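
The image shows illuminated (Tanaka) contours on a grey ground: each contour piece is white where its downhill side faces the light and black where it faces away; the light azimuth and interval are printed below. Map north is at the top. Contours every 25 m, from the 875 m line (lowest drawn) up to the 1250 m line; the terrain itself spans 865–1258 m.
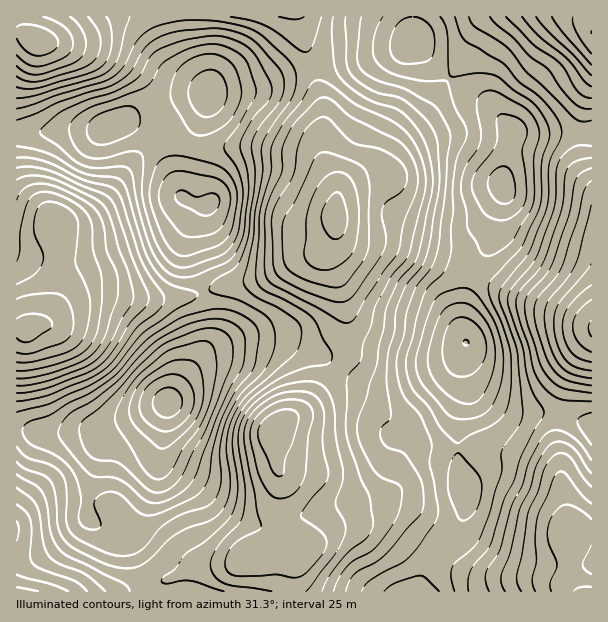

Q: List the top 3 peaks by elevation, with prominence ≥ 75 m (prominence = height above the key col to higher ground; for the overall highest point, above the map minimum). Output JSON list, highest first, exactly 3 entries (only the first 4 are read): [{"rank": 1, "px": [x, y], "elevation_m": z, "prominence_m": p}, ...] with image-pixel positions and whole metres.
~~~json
[{"rank": 1, "px": [36, 41], "elevation_m": 1242, "prominence_m": 193}, {"rank": 2, "px": [335, 219], "elevation_m": 1235, "prominence_m": 153}, {"rank": 3, "px": [275, 431], "elevation_m": 1221, "prominence_m": 117}]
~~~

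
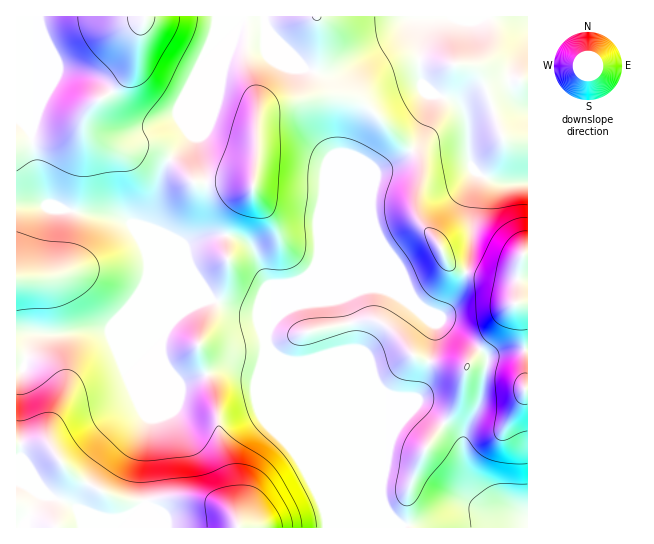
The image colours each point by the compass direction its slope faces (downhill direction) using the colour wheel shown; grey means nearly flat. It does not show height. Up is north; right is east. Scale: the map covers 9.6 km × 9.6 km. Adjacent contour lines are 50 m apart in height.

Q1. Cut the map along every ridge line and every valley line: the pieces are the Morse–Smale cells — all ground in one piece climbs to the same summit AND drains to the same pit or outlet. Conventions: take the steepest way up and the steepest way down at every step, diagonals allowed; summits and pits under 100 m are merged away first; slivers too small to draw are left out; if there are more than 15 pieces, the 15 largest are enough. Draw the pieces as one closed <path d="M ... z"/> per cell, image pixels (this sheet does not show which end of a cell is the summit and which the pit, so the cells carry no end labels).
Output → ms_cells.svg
<path d="M46 205l-30 1 1 322 511-1 0-8-5-2-45-5-11 0-33 11-31 4-15-14-7-15 0-15 4-14 0-42-32-76-2-24-9-28-47 6-16 10-8 9 0-33-3-8-15-34-11-10-15-4-12 0-16 4-14 7 6 25 10 14-59-57-24-11-64-8z"/><path d="M435 16l-14 0-7 3-9 11-15 14-44 25-11 4-16 0-13-4-38-39-5-14-246 0-1 189 30 0 8 4 12 0 56 10 24 12 48 48-9-26 2-9 28-9 12 0 15 4 11 10 15 34 3 8 0 33 8-9 12-7 46-46 38-89 27-14 19-20 7-13 4-16 0-13 3-3-14-12-1-4 0-31 5-22z"/><path d="M437 95l-5 2-1 20-10 22-19 20-27 14-35 85-45 47 48-6 8 28 2 24 32 76 0 42-4 14 0 15 7 15 13 12 4 2 29-4 33-11 60 7 1-336-29 0-20-8-7-8-3-8-1-33-7-19-8-7z"/><path d="M527 16l-90 0-10 6-7 25 1 35 12 11 24 10 8 12 3 11 0 25 4 16 13 10 22 7 21-2z"/><path d="M419 16l-154 0-1 2 4 12 38 39 13 4 16 0 11-4 44-25 15-14 9-11z"/>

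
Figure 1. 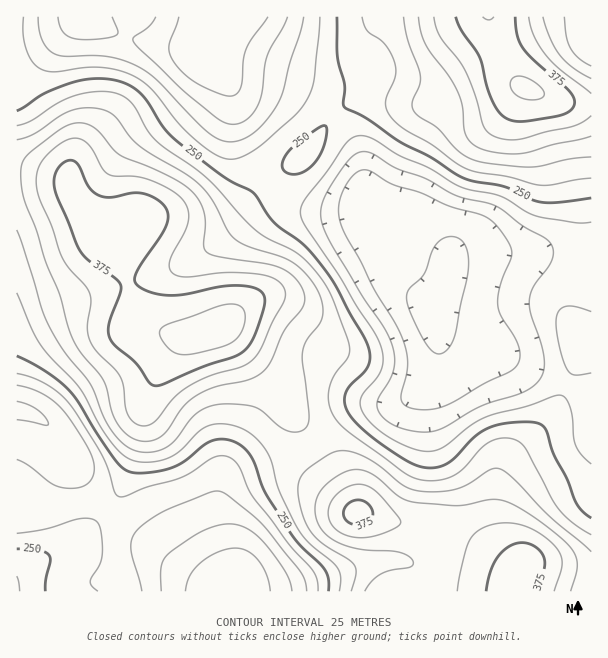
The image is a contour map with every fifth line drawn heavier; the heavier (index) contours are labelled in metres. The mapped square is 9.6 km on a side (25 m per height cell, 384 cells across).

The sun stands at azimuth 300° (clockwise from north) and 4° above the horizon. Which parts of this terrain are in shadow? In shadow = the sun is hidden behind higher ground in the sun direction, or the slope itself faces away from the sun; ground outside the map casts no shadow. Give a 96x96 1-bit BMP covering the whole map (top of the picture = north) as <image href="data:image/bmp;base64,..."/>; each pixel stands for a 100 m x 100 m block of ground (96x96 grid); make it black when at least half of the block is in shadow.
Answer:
<image width="96" height="96" href="data:image/bmp;base64,Qk2+BAAAAAAAAD4AAAAoAAAAYAAAAGAAAAABAAEAAAAAAIAEAAATCwAAEwsAAAIAAAAAAAAA////AAAAAAAAAAAAAAAAAAAAAf8AAAAAAAAAAAAAAf8AAAAAAAAAAAAAAf8AAAAAAAAAAAAAAP8AAAAAAAAAAAAAAH4AAAAAAAAAAAAAADwAAAAAAAAAAAAAAAAAAAAAAAAAAAAAAAAAAAAAAAAAPgAAAAAAAAAAAAAAPgAAAAAAAAAAAAAAPAAAAAAAAAAAAAAAGAAAAAAAAAAAAAAAAAAAAAAAAAAAAAAAAAAAAAAAAAAAAAAAAAAAAAAAAAAAAAAAAAAAAAAAAAAD8AAAAAAAAAAAAAB/+AAAAAAAAAAAAAP//AAAAAAAAAAAAAf//AAAAAAAAAAAAAf//AAAAAAAAAAAAAf//AAAAAAAAAAAAAf//AAAAAAAAAAAAAP//AAAAAAAAAAAAAP//AAAAAAAAAAAAAP//AAAAAAAAAAAAAP/+AAAAAAAAAAAAAH/+AAAAAAAAAAAAAH/+AAABgAAAAAAAAH/+AAAf4AAAAAAAAD//AAD/+AAAAAAAAD//gAP//gAAAAAAAD//wAf//wAAAAAAAB//8Af//wAAAAAAAB///////wAAAAAAAA///////wAAAAAAAAf///9//gAAAAAAAAP///8//gAAAAAAAAD///4f/gAAAAAAAAA///4P/gAAAAAAAAAP//4P/AAAAAAAAAAD//wP+AAAAAAAAAAD//wH+AAAAAAAAAAB//wf4AAAAAAAAAAA//x/wAAAAAAAAAAA//3/gAAAAAAAAAAAf///AAAAAAAAAAAAP//+AAAAAAAAAAAAD9/8AAAAAAAAAAAAAA/4AAAAAAAAAAAAAA/wAAAAAAAAAAAAAA/gAAAAAAAAAAAAAAfAAAAAAAAAAAAAAAeAAAAAAAAAAAAAAAYAAAAAAAAAADgAAAAAAAAAAAAAAH8AAAAAAAAAAAAAAH+AAAAAAAAAAAAAAD/gAAAAAAAAAAAAAD/gAAAAAAAAAAAAAB/wAAAAAAAAAAAAAA/wAAHAAAAAAAAAAAPwAA/4AAAAAAAAAAHgAB/8AAAAAAAAAABAAD/+AAAAAAAAAAAAAD/+AAAAAAAAAAAAAD/+AAAAAAAAAAAAAD/+AAAAAAAAAAAAAD/+AAAAAAAAAAAAAB/+AAAAAAAAAAAAAB/8AAAAAAAAAAAAAA/8AAAAAAAAAAAAAAf4AAAAeAAAAAAAAAf4AAAB/AAAAAAAAAPwAAAD/wAAAAAAAAHgAAAB/8AAAAAAAAAAAAAB/8AAAAAAAAAAAAAA/8AAAAAAAAAAAAAAP8AAAAAAAAAAAAAAB8AAAAAAAAAAAAAAA4AAAAAAAAAAAAAAAAAAAAAAAAAAAAAAAAAAAAAAAAAAAAAAAAAAAAAAAAAAAAAAAAAAAAAAAAAAAAAAAAAAAAAAAAAAAAAAAAAAAAAAAAAAAAAAAAAAAAAAAAAAAAAAAAAAAAAAAAAAAAAAAAAAAAAAAAAAAAAABAAAAAAAAAAAAAAAHAcAAAAAAAAAAAAA+B8AABgAAAAAAAAD8D8AABgAAAAAAAAP4D4AABgAAAAAAAAPwA="/>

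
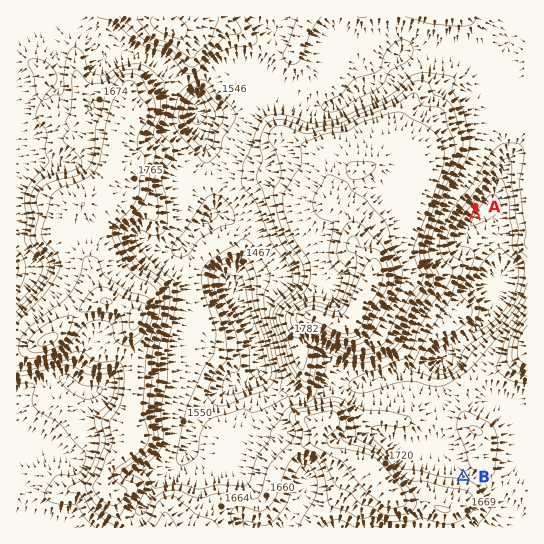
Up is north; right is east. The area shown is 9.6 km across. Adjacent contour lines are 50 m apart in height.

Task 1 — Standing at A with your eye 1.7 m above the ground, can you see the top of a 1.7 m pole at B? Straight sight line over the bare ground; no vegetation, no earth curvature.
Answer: no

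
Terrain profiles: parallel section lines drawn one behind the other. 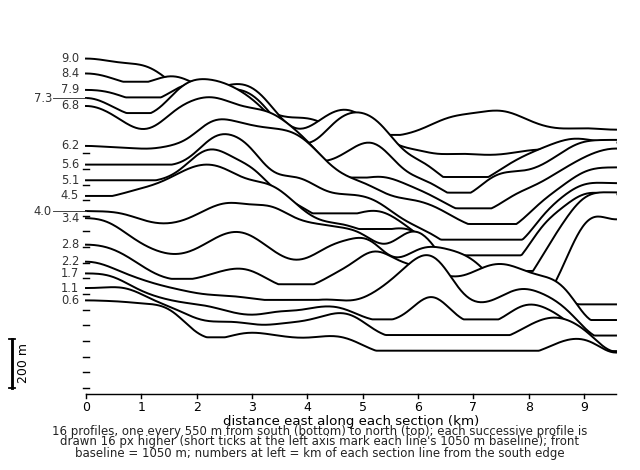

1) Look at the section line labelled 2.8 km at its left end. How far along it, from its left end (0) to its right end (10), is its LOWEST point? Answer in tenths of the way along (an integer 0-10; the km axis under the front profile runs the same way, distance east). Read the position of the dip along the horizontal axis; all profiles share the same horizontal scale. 10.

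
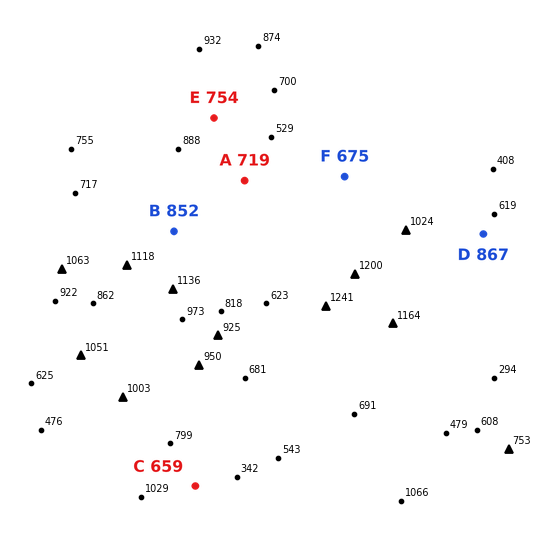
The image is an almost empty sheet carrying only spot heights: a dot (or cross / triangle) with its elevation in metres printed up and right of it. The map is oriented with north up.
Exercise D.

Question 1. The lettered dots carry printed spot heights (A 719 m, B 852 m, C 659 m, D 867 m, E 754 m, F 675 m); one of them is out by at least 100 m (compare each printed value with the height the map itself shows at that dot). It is D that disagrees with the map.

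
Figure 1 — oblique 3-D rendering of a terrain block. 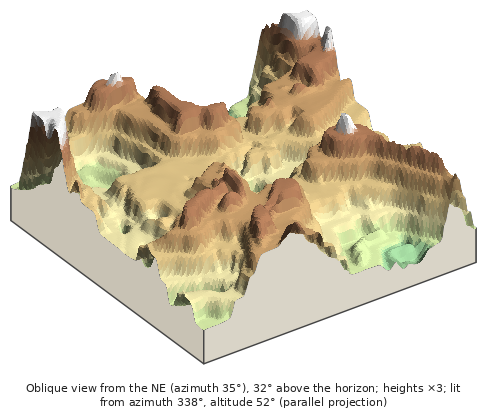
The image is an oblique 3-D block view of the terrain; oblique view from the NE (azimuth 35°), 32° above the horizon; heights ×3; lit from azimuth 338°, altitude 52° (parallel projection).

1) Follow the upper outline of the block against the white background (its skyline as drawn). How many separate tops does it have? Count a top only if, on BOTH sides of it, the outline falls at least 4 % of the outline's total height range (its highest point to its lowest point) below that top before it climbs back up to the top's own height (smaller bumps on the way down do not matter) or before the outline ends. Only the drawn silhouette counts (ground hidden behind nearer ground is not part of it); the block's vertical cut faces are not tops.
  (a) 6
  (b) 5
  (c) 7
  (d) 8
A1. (b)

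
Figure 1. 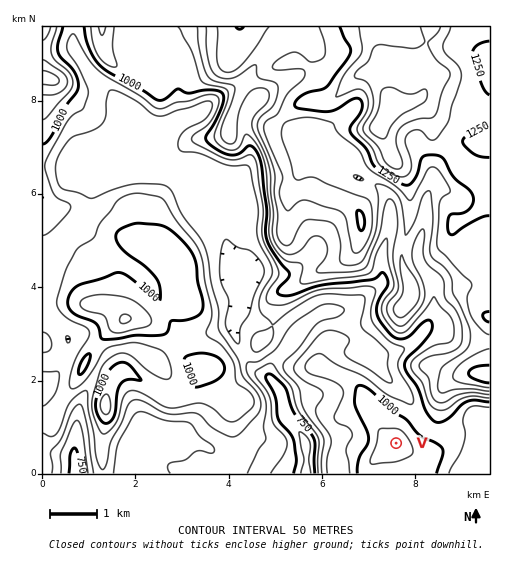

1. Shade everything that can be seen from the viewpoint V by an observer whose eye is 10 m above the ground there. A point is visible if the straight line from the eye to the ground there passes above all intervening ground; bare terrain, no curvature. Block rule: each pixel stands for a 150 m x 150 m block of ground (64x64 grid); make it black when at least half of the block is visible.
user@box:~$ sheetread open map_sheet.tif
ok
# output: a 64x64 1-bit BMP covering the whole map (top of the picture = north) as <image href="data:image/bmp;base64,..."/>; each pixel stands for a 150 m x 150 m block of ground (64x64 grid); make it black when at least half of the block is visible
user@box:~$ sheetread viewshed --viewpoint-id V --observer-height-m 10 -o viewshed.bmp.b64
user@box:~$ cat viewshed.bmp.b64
<image width="64" height="64" href="data:image/bmp;base64,Qk0+AgAAAAAAAD4AAAAoAAAAQAAAAEAAAAABAAEAAAAAAAACAAATCwAAEwsAAAIAAAAAAAAA////AAAAAAAA/D/4AAACAQD8//gAAAIDAP//nAAAAwMA//8eAABhwwD//B4AAHHhAH/APwAA4eEAfgA/AADB4AB8AD8AA8PhAHggPwBDw+EAeDg/ACPH4wBwf/+AA4f/AHDn7wAAD/8AcYf/BwAf/wA/A/4PgD//ABwD/w/Af5gAGAH/AYD/AAAAAf8AAOAAAQAA+4AB4AAAgADzgAfwAABwf+GAD/gAAD//wQAP+AAAH//AAA/8AAAP/8BAA/wHAAefwfAA/gwABw/g+HgOCAAGB+B//AAYAAQPwB/8ADgAAA/AB/4AeAAAH8AD/wD+AAB/gAD/AP8AAH+AMB8B+wAAf4B4DwHwAAAfAHgPAeAAAB8APAcA4AAAHgA8BwDgAAA8AB8DAMAAAHwAH4GAwAAAeAAfgYCAAAB4AD/ggIAAAHAAH4AAAAAAIAAAAAABAAAAAAAAkAAAAAAAAAH4AAAAAAAAAfhgAAAAAAAB4MAAAAAAAAOAwAACAAAAA4DAgAwAAAADgcDAHAAAAAfDwOH4AAAAAMPg//gAAAAAR+D/8AAAAAA/gP/xwAAAAA8A///gAAAAAAD//+AAAAAAAP//4AAAAAAA//wAAAAAAAAf+AAAAAAAAA/wAAAAAAAADOAAAAAAAAB44AAAAAAAAPjiAAAAAAAA8OIAAAAAAADw4AAAAAAAAA=="/>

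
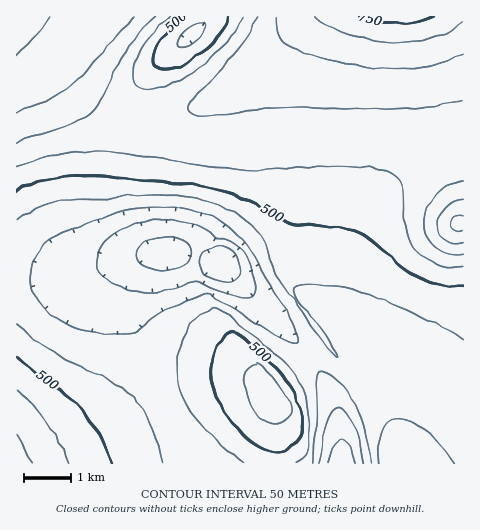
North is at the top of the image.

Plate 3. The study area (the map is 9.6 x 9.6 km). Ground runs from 260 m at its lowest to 770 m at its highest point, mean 500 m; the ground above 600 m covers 16.6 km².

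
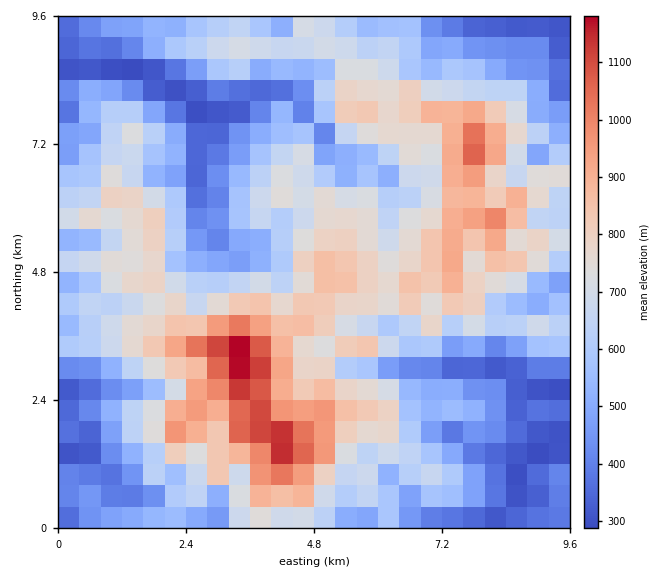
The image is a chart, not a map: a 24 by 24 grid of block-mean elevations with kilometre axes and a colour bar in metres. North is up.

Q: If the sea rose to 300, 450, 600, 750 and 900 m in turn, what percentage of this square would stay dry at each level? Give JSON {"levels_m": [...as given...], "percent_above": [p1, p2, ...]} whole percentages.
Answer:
{"levels_m": [300, 450, 600, 750, 900], "percent_above": [96, 77, 56, 29, 10]}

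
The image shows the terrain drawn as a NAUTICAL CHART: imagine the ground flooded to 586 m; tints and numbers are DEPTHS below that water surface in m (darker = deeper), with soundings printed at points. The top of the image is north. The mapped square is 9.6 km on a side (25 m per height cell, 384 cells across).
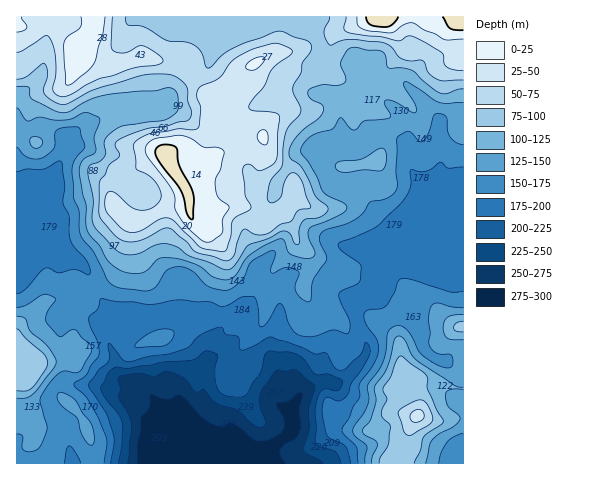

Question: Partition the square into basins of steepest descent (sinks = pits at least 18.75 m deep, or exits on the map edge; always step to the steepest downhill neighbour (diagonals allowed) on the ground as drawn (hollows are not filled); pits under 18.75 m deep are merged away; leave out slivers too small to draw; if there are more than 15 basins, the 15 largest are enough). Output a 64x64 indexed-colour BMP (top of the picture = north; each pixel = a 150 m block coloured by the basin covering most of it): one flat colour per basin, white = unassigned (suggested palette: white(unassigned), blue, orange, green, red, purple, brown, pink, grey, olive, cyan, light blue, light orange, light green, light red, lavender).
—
<image width="64" height="64" href="data:image/bmp;base64,Qk12CAAAAAAAAHYAAAAoAAAAQAAAAEAAAAABAAQAAAAAAAAIAAATCwAAEwsAABAAAAAAAAAA////ALR3HwAOf/8ALKAsACgn1gC9Z5QAS1aMAMJ34wB/f38AIr28AM++FwDox64AeLv/AIrfmACWmP8A1bDFABETMzMzMRERERERERERERERERERERERERERERIiIiIiETMzMzMxERERERERERERERERERERERERERERESIiIiIRMzMzMzERERERERERERERERERERERERERERERIiIiIhEzMzMzMREREREREREREREREREREREREREREREiIiIiERMzMzMRERERERERERERERERERERERERERERESIiIiIRERMzMxEREREREREREREREREREREREREREREREiIiIhERERMxERERERERERERERERERERERERERERERESIiIiERERETEREREREREREREREREREREREREREREREREiIiIRERERERERERERERERERERERERERERERERERERESIiIhERERERERERERERERERERERERERERERERERERERIiIiERERERERERERERERERERERERERERERERERERERIiIiIREREREREREREREREREREREREREREREREREREREiIhERERERERERERERERERERERERERERERERERERERERERERERERERERERERERERERERERERERERERERERERERERERERERERERERERERERERERERERERERERERERERERERERERERERERERERERERERERERERERERERERERERERERERERERERERERERERERERERERERERERERERERERERERERERERERERERERERERERERERERERERERERERERERERERERERERERERERERERERERERERERERERERERERERERERERERERERERERERERERERERERERERERERERERERERERERERERERERERERERERERERERERERERERERERERERERERERERERERERERERERERERERERERERERERERERERERERERERERERERERERERERERERERERERERERERERERERERERERERERERERERERERERERERERERERERERERERERERERERERERERERERERERERERERERERERERERERERERERERERERERERERERERERERERERERERERERERERERERERERERERERERERERERERERERERERERERERERERERERERERERERERERERERERERERERERERERERERERERERERERERERERERERERERERERERERERERERERERERERERERERERERERERERERERERERERERERERERERERERERERERERERERERERERERERERERERERERERERERERERERERERERERERERERERERERERERERERERERERERERERERERERERERERERERERERERERERERERERERERERERERERERERERERERERERERERERERERERERERERERERERERERERERERERERERERERERERERERERERERERERERERERERERERERERERERERERERERERERERERERERERERERERERERERERERERERERERERERERERERERERERERERERERERERERERERERERERERERERERERERERERERERERERERERERERERERERERERERERERERERERERERERERERERERERERERERERERERERERERERERERERERERERERERERERERERERERERERERERERERERERERERERERERERERERERERERERERERERERERERERERERERERERERERERERERERERERERERERERERERERERERERERERERERERERERERERERERERERERERERERERERERERERERERERERERERERERERERERERERERERERERERERERERERERERERERERERERERERERERERERERERERERERERERERERERERERERERERERERERERERERERERERERERERERERERERERERERERERERERERERERERERERERERERERERERERERERERERERERERERERERERERERERERERERERERERERERERERERERERERERERERERERERERERERERERERERERERERERERERERERERERERERERERERERERERERERERERERERERERERERERERERERERERERERERERERERERERERERERERERERERERERERERERERERERERERERERERERERERERERERERERERERERERERERERERERERERERERERERERERERERERERERERERERERERERERERERERERERERERERERERERERERERERERERERERERERERERERERERERERERERERERERERERERERERERERERERERERERERERERERERERERERERERERERERERERERERERERERERERERERERERERERERERERERERERERERERERERERERERERERERERERERERERERERERERERERERERERERERERERERERERERERERERERERERERERERERERERERERERERERERERERERERERERERERERERERERERERERERERERERERERERERERERERERERERERERERERERERERERERERERERERERERERERERERERERERERERERERERERERERERERERERERERERERERERERERERERERERERERERERERERERERERERERERERERERERER"/>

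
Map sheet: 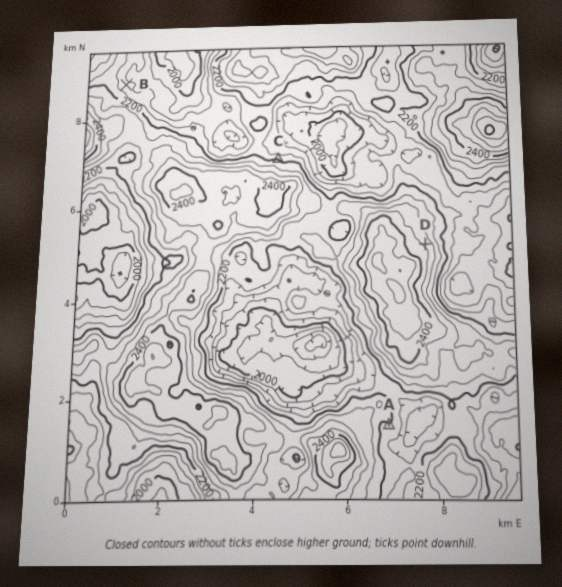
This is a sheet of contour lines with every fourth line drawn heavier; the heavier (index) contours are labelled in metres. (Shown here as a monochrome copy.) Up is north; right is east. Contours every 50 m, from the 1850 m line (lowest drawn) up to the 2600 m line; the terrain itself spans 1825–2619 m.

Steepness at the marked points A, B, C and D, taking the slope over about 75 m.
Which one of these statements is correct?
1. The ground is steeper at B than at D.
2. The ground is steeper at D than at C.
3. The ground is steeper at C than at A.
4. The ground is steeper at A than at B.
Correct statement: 3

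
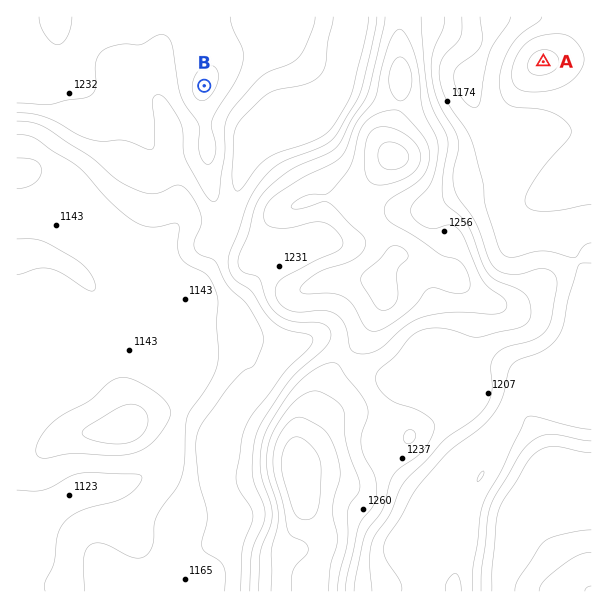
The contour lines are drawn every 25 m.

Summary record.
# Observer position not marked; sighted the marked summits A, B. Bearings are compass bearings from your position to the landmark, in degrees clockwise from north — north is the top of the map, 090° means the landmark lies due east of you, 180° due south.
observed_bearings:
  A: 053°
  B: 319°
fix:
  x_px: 326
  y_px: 226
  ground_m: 1245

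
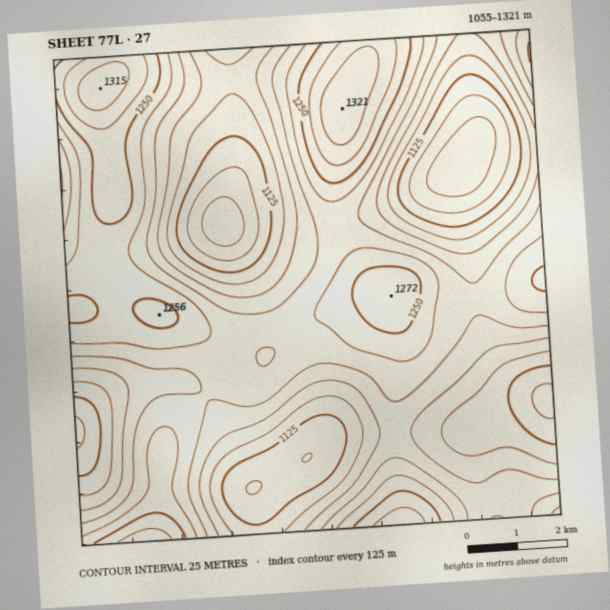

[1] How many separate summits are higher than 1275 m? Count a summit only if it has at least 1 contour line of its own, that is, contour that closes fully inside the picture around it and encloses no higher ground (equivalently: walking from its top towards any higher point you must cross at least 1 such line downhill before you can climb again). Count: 2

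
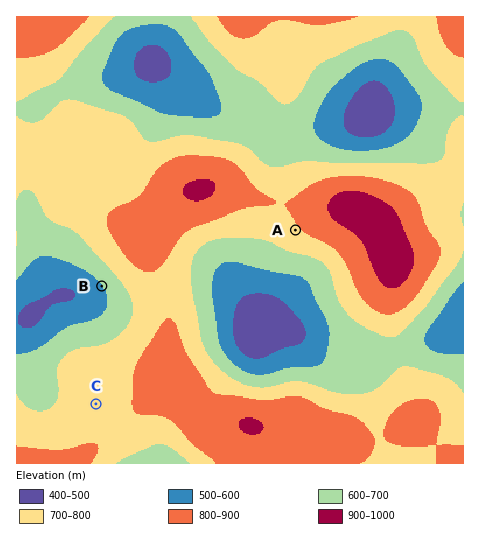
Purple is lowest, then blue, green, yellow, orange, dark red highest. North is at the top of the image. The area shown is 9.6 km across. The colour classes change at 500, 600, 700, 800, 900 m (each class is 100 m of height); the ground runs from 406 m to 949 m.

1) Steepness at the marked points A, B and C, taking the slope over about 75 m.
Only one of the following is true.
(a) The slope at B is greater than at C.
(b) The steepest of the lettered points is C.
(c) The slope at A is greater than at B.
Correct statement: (a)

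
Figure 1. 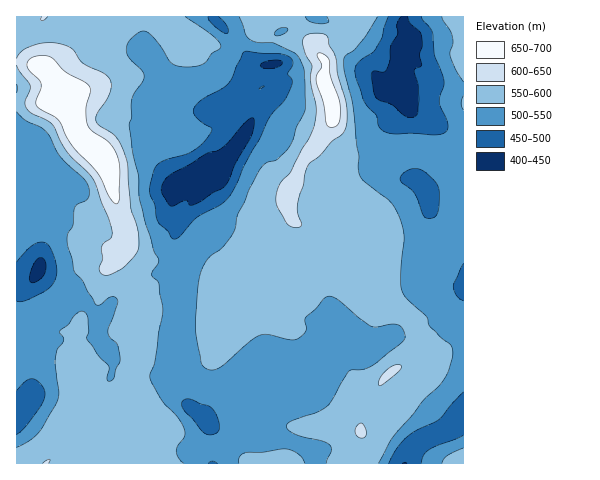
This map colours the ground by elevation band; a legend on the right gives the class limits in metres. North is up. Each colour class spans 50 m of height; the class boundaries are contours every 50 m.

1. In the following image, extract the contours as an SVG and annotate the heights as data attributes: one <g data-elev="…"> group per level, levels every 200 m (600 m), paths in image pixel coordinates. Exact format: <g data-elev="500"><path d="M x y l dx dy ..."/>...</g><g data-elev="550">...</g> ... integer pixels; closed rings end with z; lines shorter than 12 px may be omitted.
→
<g data-elev="600"><path d="M48 463l2-3-1-1-6 4"/><path d="M360 438l4 0 2-4-1-6-3-5-4 1-3 6 1 4z"/><path d="M379 385l4-1 13-10 5-5 0-4-6 0-8 5-7 8z"/><path d="M291 227l7 1 3-3-3-12 0-9 10-39 12-9 12-15 10-7 5-10-1-20-8-29-2-18-7-12-2-9-6-3-13 1-3 2-2 5 2 13 7 12-1 16 5 27-2 17-5 12-8 12-10 22-12 13-3 10 0 7 2 6 9 15z"/><path d="M17 65l3 6 10 14 0 5-5 12 2 7 5 4 20 11 15 28 22 22 6 8 14 37 3 13-1 6-7 5-2 3 1 13-4 11 2 3 3 2 8-1 11-6 10-10 5-7 1-8-2-15-6-20-3-42-3-12-9-17-17-12-3-5 1-7 13-19 1-7 0-6-7-8-21-10-12-15-11-4-14-1-12 2-12 6-5 8"/></g>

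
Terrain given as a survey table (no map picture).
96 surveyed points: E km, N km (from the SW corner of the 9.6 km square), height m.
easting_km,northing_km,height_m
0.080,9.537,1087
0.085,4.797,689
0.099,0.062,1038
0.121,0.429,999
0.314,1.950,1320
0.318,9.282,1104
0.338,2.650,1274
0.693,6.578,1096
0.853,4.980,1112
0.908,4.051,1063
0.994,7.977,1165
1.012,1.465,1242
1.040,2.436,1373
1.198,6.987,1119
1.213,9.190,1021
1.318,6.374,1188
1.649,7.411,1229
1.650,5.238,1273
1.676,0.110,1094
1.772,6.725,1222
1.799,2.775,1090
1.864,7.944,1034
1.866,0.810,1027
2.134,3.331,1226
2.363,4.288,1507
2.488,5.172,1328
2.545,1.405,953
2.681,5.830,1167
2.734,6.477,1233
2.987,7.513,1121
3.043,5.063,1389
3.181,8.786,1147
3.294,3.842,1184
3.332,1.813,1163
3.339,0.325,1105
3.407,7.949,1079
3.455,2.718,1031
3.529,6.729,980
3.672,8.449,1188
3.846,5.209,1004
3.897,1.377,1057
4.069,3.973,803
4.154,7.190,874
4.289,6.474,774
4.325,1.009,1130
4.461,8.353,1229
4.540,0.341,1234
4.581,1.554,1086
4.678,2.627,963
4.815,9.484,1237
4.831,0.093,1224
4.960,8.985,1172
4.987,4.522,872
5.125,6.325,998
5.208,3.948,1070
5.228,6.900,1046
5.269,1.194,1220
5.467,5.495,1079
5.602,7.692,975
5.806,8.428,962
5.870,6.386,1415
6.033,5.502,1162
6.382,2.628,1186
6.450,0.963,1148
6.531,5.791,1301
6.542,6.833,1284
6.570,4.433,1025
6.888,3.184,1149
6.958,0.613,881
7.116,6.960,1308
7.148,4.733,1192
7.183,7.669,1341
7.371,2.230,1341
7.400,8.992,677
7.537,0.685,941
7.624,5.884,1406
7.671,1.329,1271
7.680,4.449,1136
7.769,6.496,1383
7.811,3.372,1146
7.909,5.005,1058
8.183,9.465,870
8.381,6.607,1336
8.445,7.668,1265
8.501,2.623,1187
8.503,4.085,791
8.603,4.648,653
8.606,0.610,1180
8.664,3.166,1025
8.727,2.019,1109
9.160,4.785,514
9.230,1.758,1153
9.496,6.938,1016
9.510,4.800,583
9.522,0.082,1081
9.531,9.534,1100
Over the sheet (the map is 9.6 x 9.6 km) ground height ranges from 510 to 1550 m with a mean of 1100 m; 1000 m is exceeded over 70.5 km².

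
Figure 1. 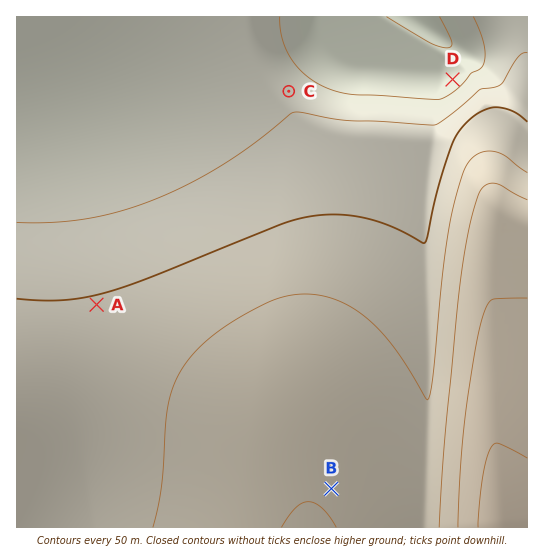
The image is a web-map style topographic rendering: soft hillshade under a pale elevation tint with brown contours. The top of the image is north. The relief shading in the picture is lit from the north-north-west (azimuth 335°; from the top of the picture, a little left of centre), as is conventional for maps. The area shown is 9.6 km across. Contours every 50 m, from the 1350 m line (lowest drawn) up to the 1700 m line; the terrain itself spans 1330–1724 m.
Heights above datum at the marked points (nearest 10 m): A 1510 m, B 1600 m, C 1440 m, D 1380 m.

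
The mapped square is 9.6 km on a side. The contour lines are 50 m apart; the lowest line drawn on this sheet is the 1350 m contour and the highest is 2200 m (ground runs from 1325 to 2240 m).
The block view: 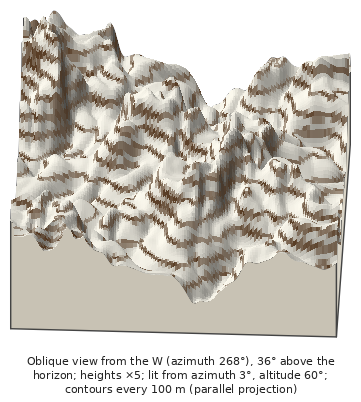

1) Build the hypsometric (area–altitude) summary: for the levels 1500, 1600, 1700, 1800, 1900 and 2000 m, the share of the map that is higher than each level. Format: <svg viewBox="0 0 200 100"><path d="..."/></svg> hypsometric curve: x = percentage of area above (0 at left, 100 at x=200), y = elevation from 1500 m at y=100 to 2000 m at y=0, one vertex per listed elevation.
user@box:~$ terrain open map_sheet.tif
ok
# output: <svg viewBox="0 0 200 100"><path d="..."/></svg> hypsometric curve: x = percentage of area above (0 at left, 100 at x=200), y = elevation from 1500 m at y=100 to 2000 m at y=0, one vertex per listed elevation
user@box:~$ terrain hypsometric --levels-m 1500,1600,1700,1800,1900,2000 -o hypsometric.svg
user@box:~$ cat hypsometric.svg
<svg viewBox="0 0 200 100"><path d="M187 100l-28-20-36-20-41-20-39-20-27-20"/></svg>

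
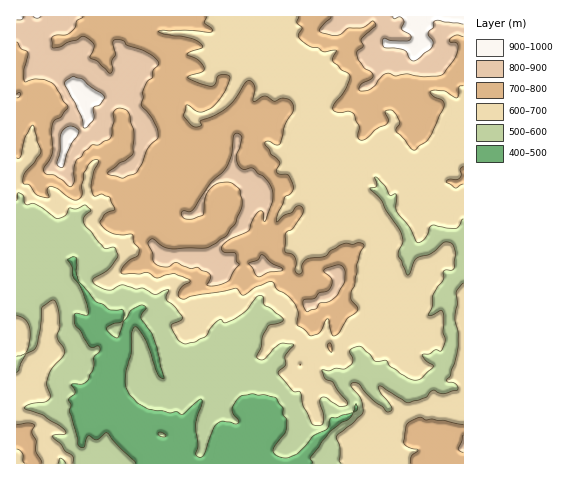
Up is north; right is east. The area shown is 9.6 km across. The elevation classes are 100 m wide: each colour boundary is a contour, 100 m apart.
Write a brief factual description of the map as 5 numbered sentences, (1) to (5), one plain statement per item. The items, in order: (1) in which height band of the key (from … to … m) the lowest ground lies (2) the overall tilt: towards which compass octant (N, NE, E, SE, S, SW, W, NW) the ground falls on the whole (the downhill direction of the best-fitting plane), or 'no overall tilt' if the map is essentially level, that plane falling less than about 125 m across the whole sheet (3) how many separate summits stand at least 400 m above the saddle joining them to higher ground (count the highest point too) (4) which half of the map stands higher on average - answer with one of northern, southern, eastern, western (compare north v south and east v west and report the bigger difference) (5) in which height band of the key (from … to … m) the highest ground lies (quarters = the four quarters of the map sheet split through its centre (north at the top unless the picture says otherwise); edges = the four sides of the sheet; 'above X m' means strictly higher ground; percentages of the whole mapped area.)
(1) The lowest point is somewhere between 400 and 500 m.
(2) Overall the map slopes down towards the south.
(3) 1 summit rises at least 400 m above its surroundings.
(4) The northern half stands higher on average than the southern half.
(5) Between 900 and 1000 m: that is the band holding the highest ground.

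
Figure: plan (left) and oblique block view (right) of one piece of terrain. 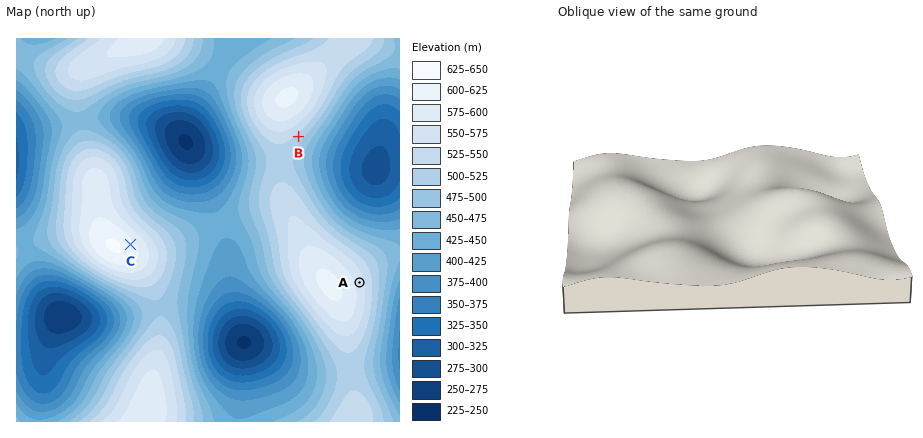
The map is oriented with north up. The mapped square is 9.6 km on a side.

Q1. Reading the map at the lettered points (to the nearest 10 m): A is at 560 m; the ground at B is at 520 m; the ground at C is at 610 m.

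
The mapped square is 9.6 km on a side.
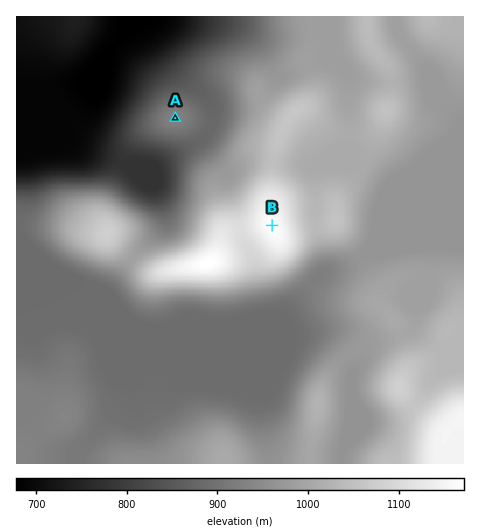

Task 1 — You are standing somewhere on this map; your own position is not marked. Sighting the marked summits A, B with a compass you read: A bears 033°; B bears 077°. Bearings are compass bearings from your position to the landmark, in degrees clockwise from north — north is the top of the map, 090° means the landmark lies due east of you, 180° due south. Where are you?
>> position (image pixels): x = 76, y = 271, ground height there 896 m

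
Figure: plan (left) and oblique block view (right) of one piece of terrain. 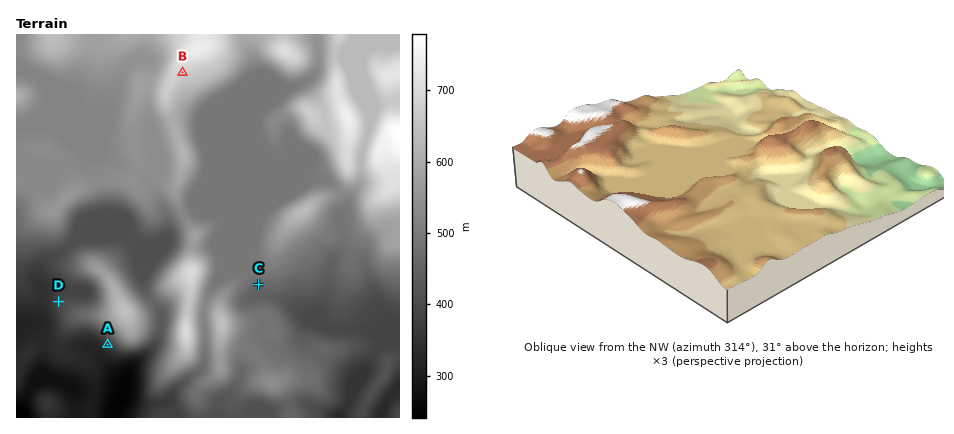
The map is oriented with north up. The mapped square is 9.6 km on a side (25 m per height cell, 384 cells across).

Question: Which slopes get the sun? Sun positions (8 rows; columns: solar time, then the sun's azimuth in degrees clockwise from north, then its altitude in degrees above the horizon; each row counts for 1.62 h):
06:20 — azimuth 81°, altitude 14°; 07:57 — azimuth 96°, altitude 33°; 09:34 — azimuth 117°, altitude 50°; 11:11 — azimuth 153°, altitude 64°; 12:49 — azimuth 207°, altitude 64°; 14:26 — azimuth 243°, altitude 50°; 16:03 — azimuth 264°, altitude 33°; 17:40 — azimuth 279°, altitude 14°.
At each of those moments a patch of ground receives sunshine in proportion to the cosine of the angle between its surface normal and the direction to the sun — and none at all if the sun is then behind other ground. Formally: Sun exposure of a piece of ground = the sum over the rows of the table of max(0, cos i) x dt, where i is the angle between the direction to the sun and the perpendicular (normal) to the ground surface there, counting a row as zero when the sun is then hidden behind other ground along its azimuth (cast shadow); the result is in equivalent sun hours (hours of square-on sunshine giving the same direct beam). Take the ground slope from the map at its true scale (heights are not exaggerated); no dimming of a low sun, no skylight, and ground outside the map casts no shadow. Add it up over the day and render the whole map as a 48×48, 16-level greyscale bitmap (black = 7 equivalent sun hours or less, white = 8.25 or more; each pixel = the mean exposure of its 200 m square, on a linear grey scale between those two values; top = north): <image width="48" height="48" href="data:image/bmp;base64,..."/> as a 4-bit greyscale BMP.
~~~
<image width="48" height="48" href="data:image/bmp;base64,Qk32BAAAAAAAAHYAAAAoAAAAMAAAADAAAAABAAQAAAAAAIAEAAATCwAAEwsAABAAAAAAAAAAAAAAABEREQAiIiIAMzMzAERERABVVVUAZmZmAHd3dwCIiIgAmZmZAKqqqgC7u7sAzMzMAN3d3QDu7u4A////ALuszMzLq7qZmqvM3czMy7u6qau8yqu8mdusyqq7u7qIqprM3czMzM3cqr3t24vMp9t3d5qrvLuYvturzMy83u7u3e7cu5nMyNt0V6u7u7qHne2ovu7czu7t3u26q6esy8u6q8zMy8mIeu3Zet7dq7u8zMy6u7l7zLzLzd3czNqId77dt526uZiJmrq7vMuZvMzd3t3MzeyZZXzs2Yuay6mImqq7zd26vLzd3cu7ze67dEjdt4uc3LqqqqvM3d3Km6rMzLu7vNyolzWthWysy7u7qqu7zM3Lmaq7vN3KvMzLZnWcZVy7u7zLqql2eKqru7qrvO7czMzbhHNpQ0y7q7zLqXZ4mZq7u7u7u97szM3akmEWMmuZq7u6iJq8zMzLu8zMur3cu83Ic2QWVIhEisuoi7u8zMzMvN3cuphkR6piRqhJhVUjaJl4vMzMzMzMzN3MupYRRpUAa8uKlyZoqYibzd3MzdzM3dzLqqhneJIBe9y8mSWbzMzd3d3Mzd3N3cu8u8urmmAUZpzMqXKLzd3d3d3Mzd3d3czN3d3MuBFYYhasuZaJvd3d3dzMzMzd3czczMy8oyWbhAAohpe7vN3d3MzMzMzd3d3cuph1M2iruBAAAWq7u7zdzMzMvMzN7t3d25YgBHm7u2AAE4u7u7zd3dzNzM3M7t3u7bhDRXm7u6Y3qau7u6vd3czd3M27zN3u7su7u7u83amIy8u7u6m93d3czM3Lu93u7bu7u7u87uuoaLu7u6ic7t3LvM3dzMze7Kq7u7vM3d25RYu7u7h53tzLu7zd3LvMzLzMy8zM3MzIm7u7u7pTfMu8yqvu7cu6rMzu7u7d3N3Ku7u7u7uRAHu92Zre7ty6qs3u7u7dzN27u7u7u7u7UASc3Jed7ty7qZvN3u3MvMzLu7u7u7u7uTE2vrZ6zbu7uqqrzMy7vLrLy7u7u7u7u7mJvdqbvLu7u7qru7u7u7nMu7u7u7u7u7qbvcvNzLu8zLu7u7vMu7q8qbu7u7u7u7earJi93bzMy7u7u7zMu7q6eLu7u7u7u7eqq4eM3bu7u7u7u7y7u8u2Wbu7u7vLu7u6rKdbzbuqqru7u7u7u7uka7u7u7zLvNzLrLg4zLqqu7u7u7vLu7uWi7u7u7zMq83brLhVvLu7u7u7u7vMvLuXq7u7u7vMq83LrJhzeNzLu7u7u7vMzMyqu7u7u7msy8u6qmekM+3Mu7u7u7rMy9zMzLu7u7l3qqi6pjm4ZtzLu7vMzLq8uszdzcu7u7ulACeqlFu7u5mru7zMzMu8uKzd3d3Lu7u6MAR6lau83UabvMzMzMurtozd7t3cu7u8ySEnl7u83om8zdzMzMuqplvd3e3Ny7vN7qUkd7urzbzd7t3c3cypp0jd3d3MzdzM7chlWrupis3e7u3c3dy6uWW+7t3LzdzN7LeHm7p3VszN3d3czN3czKeM3d26vczNt3iJu7uIdLq8zMzMvM3d3cqIq7uJzch2RGmZ27u7urqrzLu7u8zd3Lu6u7qb3cqHeKuZy7u7uw=="/>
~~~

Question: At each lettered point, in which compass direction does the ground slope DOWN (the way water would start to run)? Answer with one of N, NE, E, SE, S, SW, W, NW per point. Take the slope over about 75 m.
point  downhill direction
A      SW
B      SE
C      S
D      W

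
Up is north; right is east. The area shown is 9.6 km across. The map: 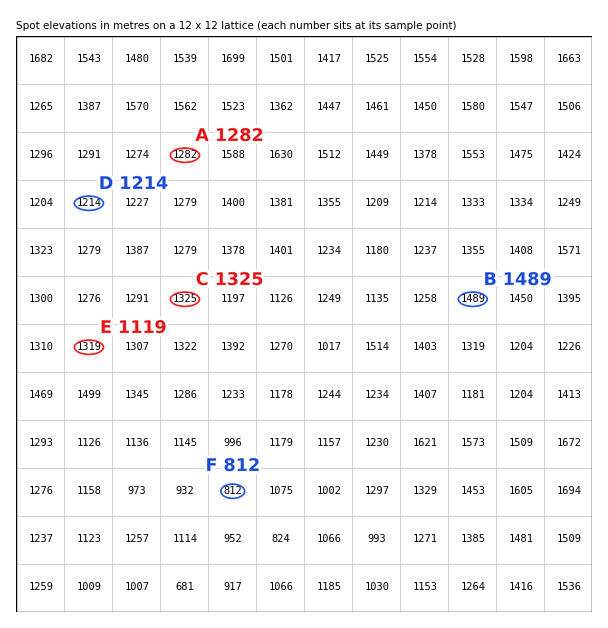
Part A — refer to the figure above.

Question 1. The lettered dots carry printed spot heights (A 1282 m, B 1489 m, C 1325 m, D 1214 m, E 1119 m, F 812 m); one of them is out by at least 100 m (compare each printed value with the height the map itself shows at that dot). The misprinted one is E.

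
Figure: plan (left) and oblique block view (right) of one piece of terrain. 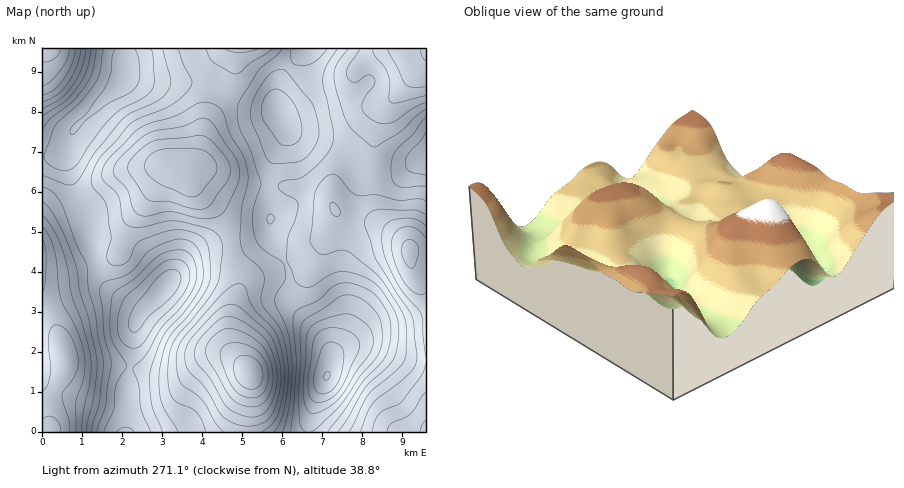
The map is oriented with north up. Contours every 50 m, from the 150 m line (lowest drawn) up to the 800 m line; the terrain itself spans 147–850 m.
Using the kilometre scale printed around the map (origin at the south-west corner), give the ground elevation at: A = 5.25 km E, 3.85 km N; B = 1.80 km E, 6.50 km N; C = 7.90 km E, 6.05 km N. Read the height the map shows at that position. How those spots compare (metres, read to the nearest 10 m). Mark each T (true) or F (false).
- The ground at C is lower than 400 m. F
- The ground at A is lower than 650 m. T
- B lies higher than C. T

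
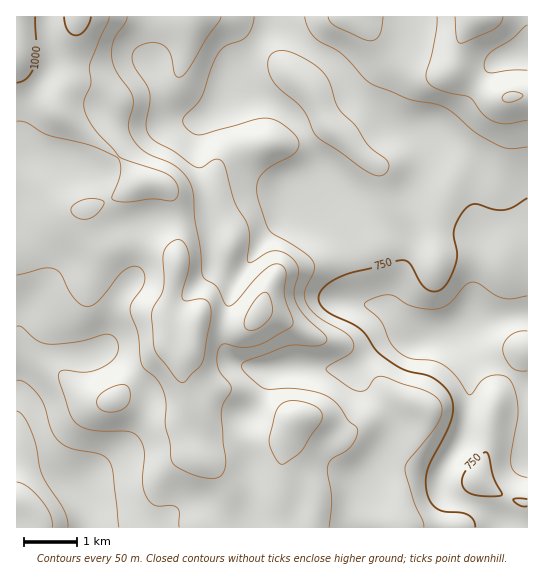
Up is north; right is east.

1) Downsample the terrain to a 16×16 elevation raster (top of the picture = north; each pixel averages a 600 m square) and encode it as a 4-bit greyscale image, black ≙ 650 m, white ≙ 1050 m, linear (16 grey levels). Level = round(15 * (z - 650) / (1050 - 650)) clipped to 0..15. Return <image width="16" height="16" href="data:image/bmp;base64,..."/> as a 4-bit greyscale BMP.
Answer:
<image width="16" height="16" href="data:image/bmp;base64,Qk32AAAAAAAAAHYAAAAoAAAAEAAAABAAAAABAAQAAAAAAIAAAAATCwAAEwsAABAAAAAAAAAAAAAAABEREQAiIiIAMzMzAERERABVVVUAZmZmAHd3dwCIiIgAmZmZAKqqqgC7u7sAzMzMAN3d3QDu7u4A////AIZGeIiYZmQzdVaJmJhmU0NmZ5qZqHZTMmeZmpipdmQyaImrmHdmUyJ3eLyYd1MhEoiJvKuWMhERmam7mpQyMyKqqruYdUREM6u6qodUREQ0u7zKhkRFRES7u6d3VWVEVby5dmZmZUVnzLl2VWZVZ4ncuHdVZmd5h+3JiHVWd3mo"/>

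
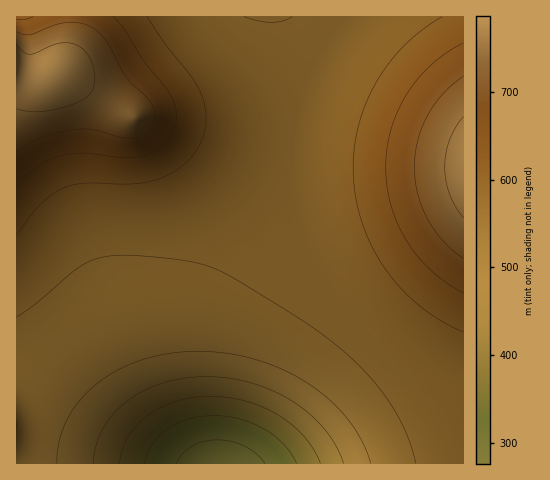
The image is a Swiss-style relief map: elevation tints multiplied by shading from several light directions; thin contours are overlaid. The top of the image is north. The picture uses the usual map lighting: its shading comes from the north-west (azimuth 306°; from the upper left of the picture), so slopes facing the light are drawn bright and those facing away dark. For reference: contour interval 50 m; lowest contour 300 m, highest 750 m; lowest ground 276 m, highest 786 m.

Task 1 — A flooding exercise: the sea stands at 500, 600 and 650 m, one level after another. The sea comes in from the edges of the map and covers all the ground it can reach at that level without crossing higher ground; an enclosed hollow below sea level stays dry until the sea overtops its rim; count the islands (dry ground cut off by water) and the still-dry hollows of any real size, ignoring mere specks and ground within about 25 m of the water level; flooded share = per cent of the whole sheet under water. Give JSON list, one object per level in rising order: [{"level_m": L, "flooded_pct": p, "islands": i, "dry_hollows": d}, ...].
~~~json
[{"level_m": 500, "flooded_pct": 14, "islands": 0, "dry_hollows": 0}, {"level_m": 600, "flooded_pct": 72, "islands": 0, "dry_hollows": 0}, {"level_m": 650, "flooded_pct": 83, "islands": 0, "dry_hollows": 0}]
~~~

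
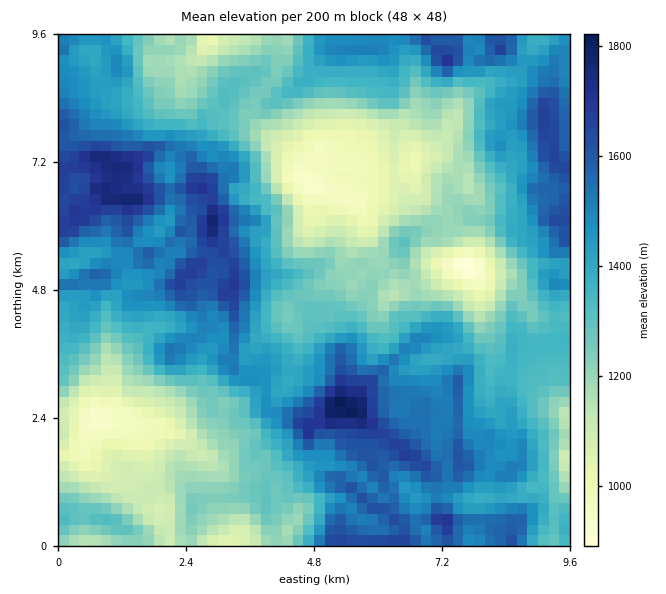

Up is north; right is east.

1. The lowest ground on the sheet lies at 880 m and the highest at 1840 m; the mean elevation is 1350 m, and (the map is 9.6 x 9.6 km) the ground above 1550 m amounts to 16.2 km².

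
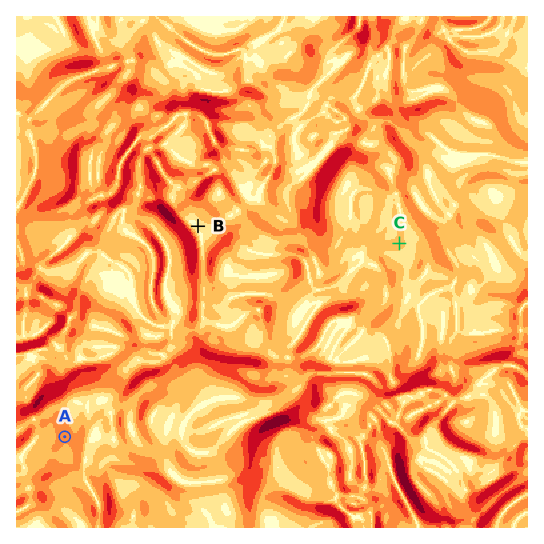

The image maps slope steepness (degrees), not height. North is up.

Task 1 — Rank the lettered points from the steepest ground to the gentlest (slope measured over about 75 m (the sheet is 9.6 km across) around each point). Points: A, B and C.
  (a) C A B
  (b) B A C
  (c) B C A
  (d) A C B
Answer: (d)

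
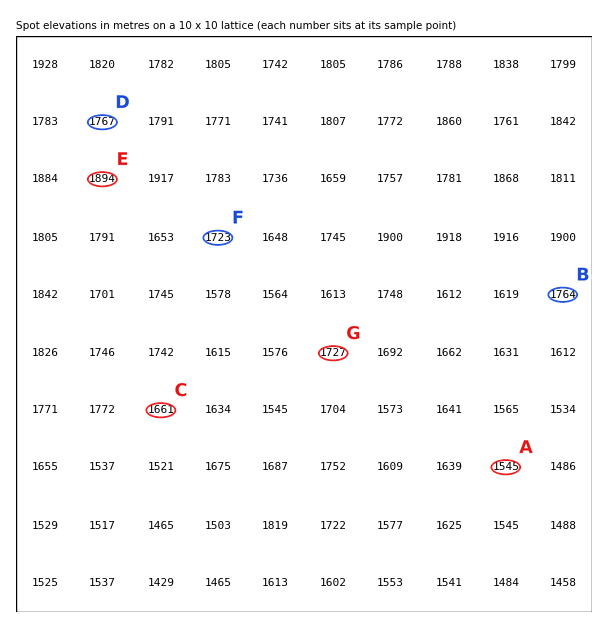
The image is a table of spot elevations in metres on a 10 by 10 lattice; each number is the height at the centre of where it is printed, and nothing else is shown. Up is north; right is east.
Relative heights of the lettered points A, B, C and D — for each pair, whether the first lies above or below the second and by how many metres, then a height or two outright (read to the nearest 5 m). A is below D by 220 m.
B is above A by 220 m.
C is above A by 115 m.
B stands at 1765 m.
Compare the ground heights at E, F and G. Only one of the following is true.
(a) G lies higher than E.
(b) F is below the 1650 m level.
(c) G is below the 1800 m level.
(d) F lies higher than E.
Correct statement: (c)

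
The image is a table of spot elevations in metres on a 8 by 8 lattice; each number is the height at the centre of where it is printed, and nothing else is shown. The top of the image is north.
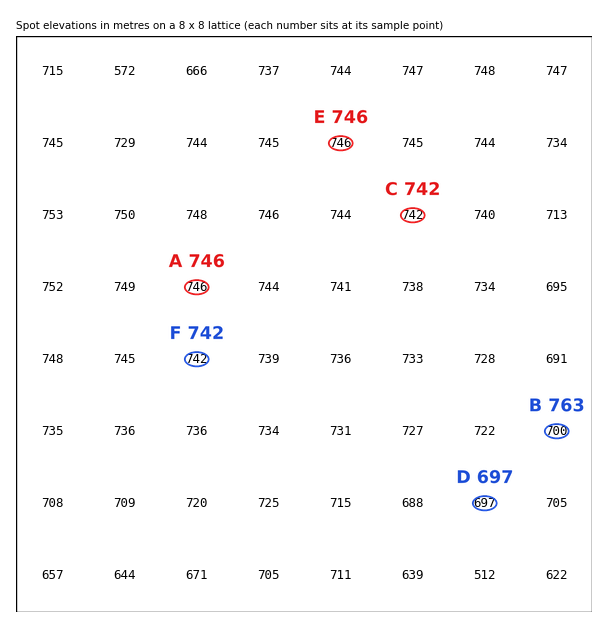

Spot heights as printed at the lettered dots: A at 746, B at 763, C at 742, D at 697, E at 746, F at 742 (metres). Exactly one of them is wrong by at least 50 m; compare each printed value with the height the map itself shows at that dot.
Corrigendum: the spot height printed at B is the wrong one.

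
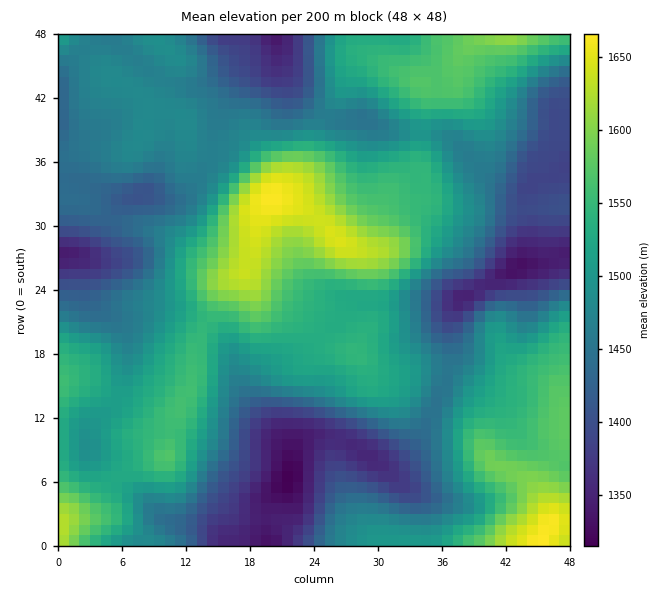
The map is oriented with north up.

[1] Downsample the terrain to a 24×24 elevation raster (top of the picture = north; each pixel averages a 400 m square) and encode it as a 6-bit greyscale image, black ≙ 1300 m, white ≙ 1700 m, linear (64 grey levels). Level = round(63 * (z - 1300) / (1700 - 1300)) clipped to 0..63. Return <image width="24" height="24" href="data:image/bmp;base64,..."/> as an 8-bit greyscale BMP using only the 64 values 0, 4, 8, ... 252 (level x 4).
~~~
<image width="24" height="24" href="data:image/bmp;base64,Qk12BgAAAAAAADYEAAAoAAAAGAAAABgAAAABAAgAAAAAAEACAAATCwAAEwsAAAABAAAAAAAAAAAAAAEBAQACAgIAAwMDAAQEBAAFBQUABgYGAAcHBwAICAgACQkJAAoKCgALCwsADAwMAA0NDQAODg4ADw8PABAQEAAREREAEhISABMTEwAUFBQAFRUVABYWFgAXFxcAGBgYABkZGQAaGhoAGxsbABwcHAAdHR0AHh4eAB8fHwAgICAAISEhACIiIgAjIyMAJCQkACUlJQAmJiYAJycnACgoKAApKSkAKioqACsrKwAsLCwALS0tAC4uLgAvLy8AMDAwADExMQAyMjIAMzMzADQ0NAA1NTUANjY2ADc3NwA4ODgAOTk5ADo6OgA7OzsAPDw8AD09PQA+Pj4APz8/AEBAQABBQUEAQkJCAENDQwBEREQARUVFAEZGRgBHR0cASEhIAElJSQBKSkoAS0tLAExMTABNTU0ATk5OAE9PTwBQUFAAUVFRAFJSUgBTU1MAVFRUAFVVVQBWVlYAV1dXAFhYWABZWVkAWlpaAFtbWwBcXFwAXV1dAF5eXgBfX18AYGBgAGFhYQBiYmIAY2NjAGRkZABlZWUAZmZmAGdnZwBoaGgAaWlpAGpqagBra2sAbGxsAG1tbQBubm4Ab29vAHBwcABxcXEAcnJyAHNzcwB0dHQAdXV1AHZ2dgB3d3cAeHh4AHl5eQB6enoAe3t7AHx8fAB9fX0Afn5+AH9/fwCAgIAAgYGBAIKCggCDg4MAhISEAIWFhQCGhoYAh4eHAIiIiACJiYkAioqKAIuLiwCMjIwAjY2NAI6OjgCPj48AkJCQAJGRkQCSkpIAk5OTAJSUlACVlZUAlpaWAJeXlwCYmJgAmZmZAJqamgCbm5sAnJycAJ2dnQCenp4An5+fAKCgoAChoaEAoqKiAKOjowCkpKQApaWlAKampgCnp6cAqKioAKmpqQCqqqoAq6urAKysrACtra0Arq6uAK+vrwCwsLAAsbGxALKysgCzs7MAtLS0ALW1tQC2trYAt7e3ALi4uAC5ubkAurq6ALu7uwC8vLwAvb29AL6+vgC/v78AwMDAAMHBwQDCwsIAw8PDAMTExADFxcUAxsbGAMfHxwDIyMgAycnJAMrKygDLy8sAzMzMAM3NzQDOzs4Az8/PANDQ0ADR0dEA0tLSANPT0wDU1NQA1dXVANbW1gDX19cA2NjYANnZ2QDa2toA29vbANzc3ADd3d0A3t7eAN/f3wDg4OAA4eHhAOLi4gDj4+MA5OTkAOXl5QDm5uYA5+fnAOjo6ADp6ekA6urqAOvr6wDs7OwA7e3tAO7u7gDv7+8A8PDwAPHx8QDy8vIA8/PzAPT09AD19fUA9vb2APf39wD4+PgA+fn5APr6+gD7+/sA/Pz8AP39/QD+/v4A////AMSkkHxsXEQoIBgcNFhwfHx8fIygvNjk3MiwoIBgXEg0KBwcJExobGhcXGyAoMDY3KyckIB4eFxAMBwQGDxQUEA4SGSEnLTExJCEjJCcmHhQPCQQFDQ4LCg4VHictLi0sIh4iJSgpIRkQCgUGCgoJDREXHyosKiorIh8iJScoJBsSCwgICgwQFRcXHycoKCosJSEhIyYpJx0VEA8RFRkdHx0YHCMlJiksKCUiISQnKB8ZGhweHyIkIyAaGiAkJikrJyUgHiMmKCEdHyEjJCUmIyAbGBwiJScpIyAdGyAkJyMhJCQkJSYmIh0XFBohISMnGxgYGR0iJiYoKicmJSUlIxwTDhUeGxwiFBQWGRwgJywvLyonJSQkIhsRCQsSEhMYDg4RFRohKjE0MiwpKCkqKCAWEAwIBwkMCAkNEBcgKC40NDAuMTQzMSogGhUMBgcHDQ8SFBkeIyw0NjIyNTYyMCskHxkSCwoKFBUUFBYYHSg0ODc2NTEsKigmIR0VDw8PFhUUERIWGSEwODk2MiwpKSgnIRwWDw4PFhYYGBYZGhwkMTU0LygmJycmHhoYEQ4OFxgbHBsbGxsdJCgpJiIfISMiGxoaFA8OFhkaHBwcHBobHBscHBoZGh4fHR8eGBEPFhobHBwcGxkYFxQVGhoaHyQmJiUhGhIPFxscHBsaGRYSDw0QGyEhJioqKykkHxYSGRscGxscGhMPDAoPHCQmKCkqKyspJiAaHRoaGx0dFw8NCggPHCQlJSYpLC0uLSomA=="/>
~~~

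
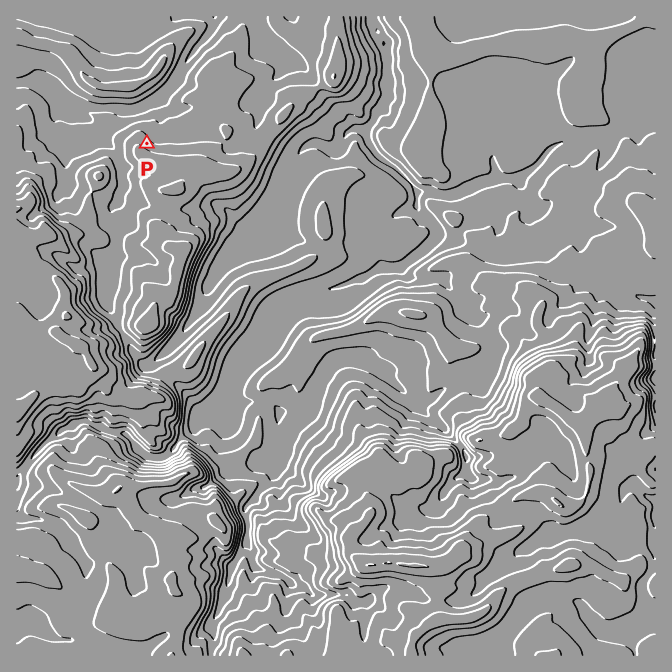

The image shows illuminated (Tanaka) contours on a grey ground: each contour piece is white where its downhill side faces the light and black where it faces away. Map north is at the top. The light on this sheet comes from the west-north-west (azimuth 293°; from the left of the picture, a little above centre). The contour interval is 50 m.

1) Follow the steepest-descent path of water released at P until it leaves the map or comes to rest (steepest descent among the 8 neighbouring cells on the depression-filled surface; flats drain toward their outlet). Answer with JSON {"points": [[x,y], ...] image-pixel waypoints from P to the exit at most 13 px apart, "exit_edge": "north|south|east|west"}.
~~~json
{"points": [[147, 143], [159, 130], [160, 117], [155, 103], [165, 92], [177, 78], [184, 65], [194, 52], [205, 38], [214, 25], [214, 17]], "exit_edge": "north"}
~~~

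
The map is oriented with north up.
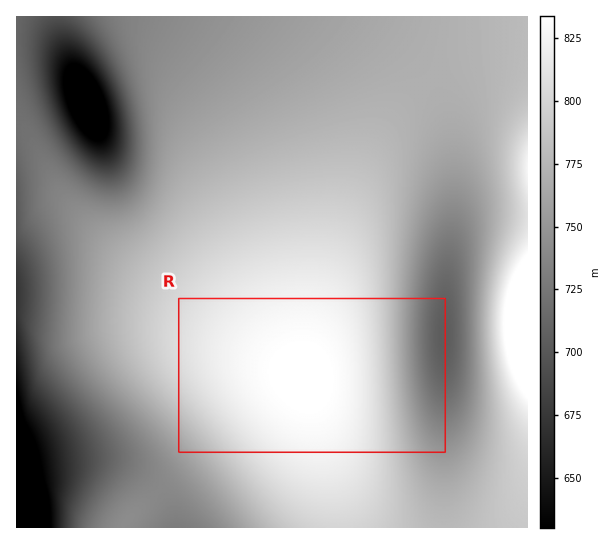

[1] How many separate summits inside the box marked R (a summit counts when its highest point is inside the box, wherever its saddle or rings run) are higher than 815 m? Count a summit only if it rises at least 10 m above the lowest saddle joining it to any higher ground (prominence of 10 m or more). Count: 1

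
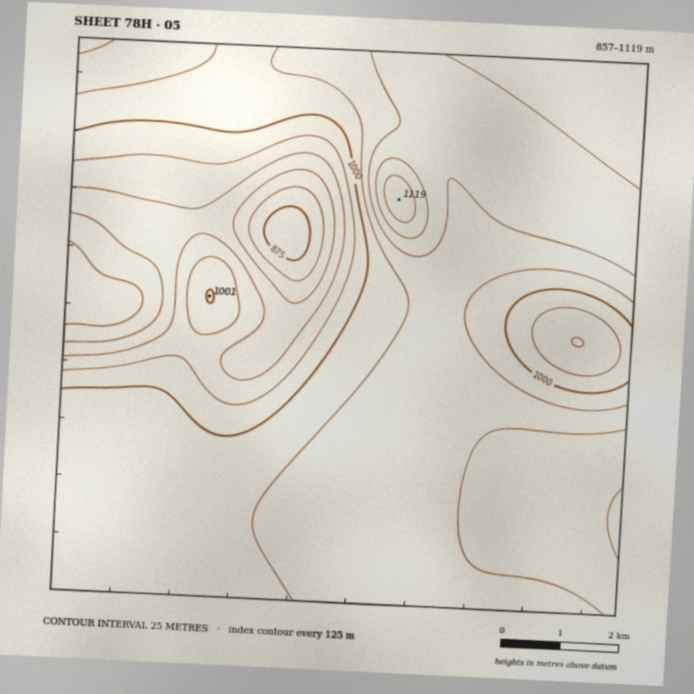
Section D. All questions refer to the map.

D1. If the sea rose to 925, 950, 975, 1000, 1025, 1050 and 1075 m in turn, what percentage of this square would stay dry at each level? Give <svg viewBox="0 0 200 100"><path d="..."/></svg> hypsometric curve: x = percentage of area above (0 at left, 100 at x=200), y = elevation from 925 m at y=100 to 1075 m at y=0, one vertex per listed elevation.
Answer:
<svg viewBox="0 0 200 100"><path d="M188 100l-11-17-16-16-18-17-47-17-50-16-36-17"/></svg>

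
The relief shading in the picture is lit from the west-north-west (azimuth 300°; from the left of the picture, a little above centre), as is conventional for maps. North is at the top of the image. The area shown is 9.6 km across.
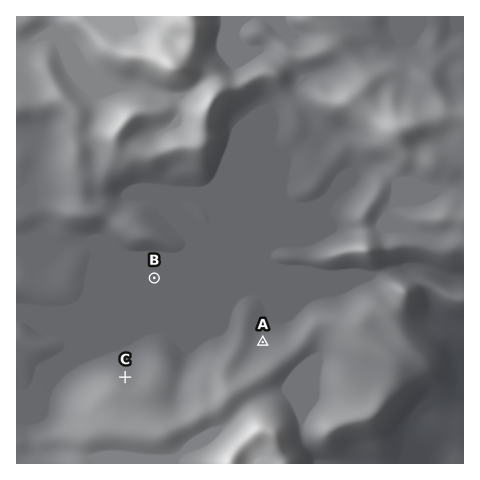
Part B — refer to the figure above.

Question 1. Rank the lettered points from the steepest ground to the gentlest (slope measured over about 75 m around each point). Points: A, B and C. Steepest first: C A B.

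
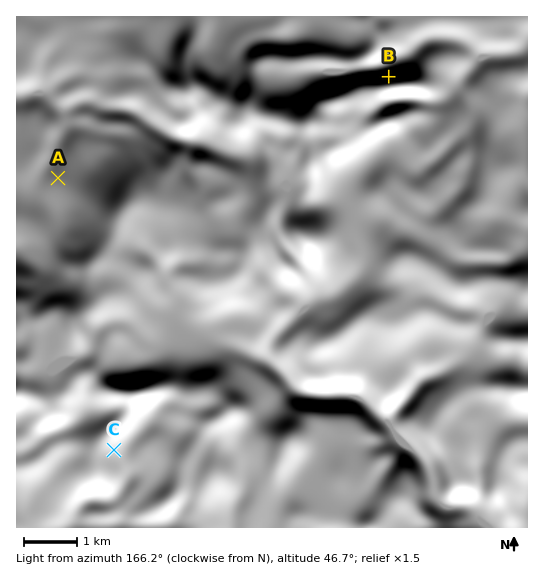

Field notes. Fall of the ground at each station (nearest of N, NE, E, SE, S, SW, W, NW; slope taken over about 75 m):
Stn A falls NW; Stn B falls N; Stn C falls SE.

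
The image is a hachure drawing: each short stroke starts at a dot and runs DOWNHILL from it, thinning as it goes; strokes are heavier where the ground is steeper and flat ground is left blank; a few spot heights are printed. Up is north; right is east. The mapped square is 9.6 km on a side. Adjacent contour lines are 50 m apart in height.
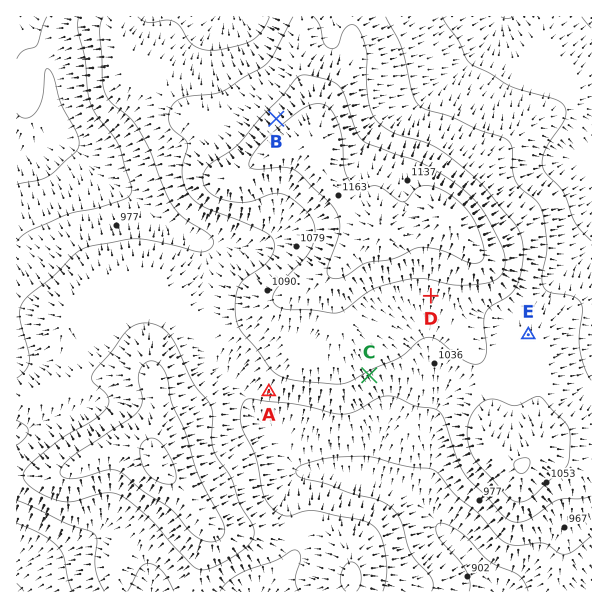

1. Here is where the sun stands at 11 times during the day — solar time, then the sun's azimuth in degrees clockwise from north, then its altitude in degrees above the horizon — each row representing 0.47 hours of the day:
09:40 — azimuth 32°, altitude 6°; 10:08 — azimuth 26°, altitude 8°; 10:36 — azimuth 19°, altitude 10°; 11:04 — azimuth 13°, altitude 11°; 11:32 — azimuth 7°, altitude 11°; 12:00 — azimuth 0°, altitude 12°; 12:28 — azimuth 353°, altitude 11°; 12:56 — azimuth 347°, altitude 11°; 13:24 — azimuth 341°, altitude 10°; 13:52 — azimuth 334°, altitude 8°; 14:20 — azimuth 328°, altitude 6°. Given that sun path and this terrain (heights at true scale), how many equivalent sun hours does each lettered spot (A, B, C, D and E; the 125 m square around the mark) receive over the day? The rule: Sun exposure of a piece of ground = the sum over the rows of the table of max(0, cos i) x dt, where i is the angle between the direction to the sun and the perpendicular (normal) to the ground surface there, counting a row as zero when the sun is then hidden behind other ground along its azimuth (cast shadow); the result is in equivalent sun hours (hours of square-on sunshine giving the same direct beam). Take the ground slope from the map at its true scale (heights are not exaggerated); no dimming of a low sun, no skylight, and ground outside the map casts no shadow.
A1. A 0.4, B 1.4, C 0.4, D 0.6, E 1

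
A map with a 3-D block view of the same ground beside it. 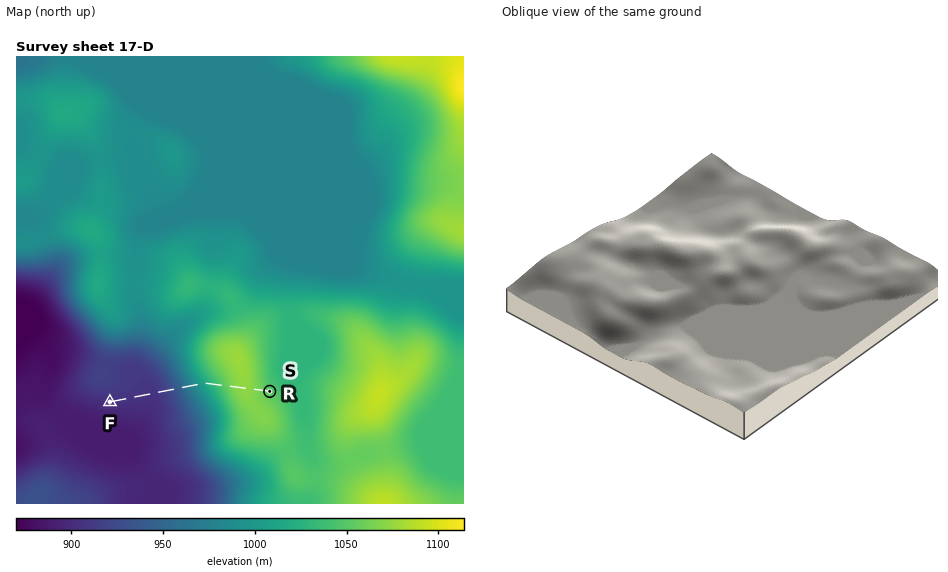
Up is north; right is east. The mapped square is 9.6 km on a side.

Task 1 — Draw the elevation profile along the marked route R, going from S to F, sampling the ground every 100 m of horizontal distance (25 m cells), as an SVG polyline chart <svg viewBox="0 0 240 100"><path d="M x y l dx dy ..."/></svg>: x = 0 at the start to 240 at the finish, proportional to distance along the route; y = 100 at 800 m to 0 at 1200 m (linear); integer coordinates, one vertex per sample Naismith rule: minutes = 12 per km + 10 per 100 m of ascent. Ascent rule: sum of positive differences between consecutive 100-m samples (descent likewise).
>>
<svg viewBox="0 0 240 100"><path d="M0 37l7-1 7-1 7-1 7-2 7 0 6 0 7 0 7 2 7 1 7 2 7 2 7 3 7 2 7 2 7 4 7 3 6 3 7 3 7 3 7 3 7 2 7 3 7 1 7 1 7 1 7 0 6 0 7 0 7 0 7 0 7 0 7 0 7 1 7 0 5 0"/></svg>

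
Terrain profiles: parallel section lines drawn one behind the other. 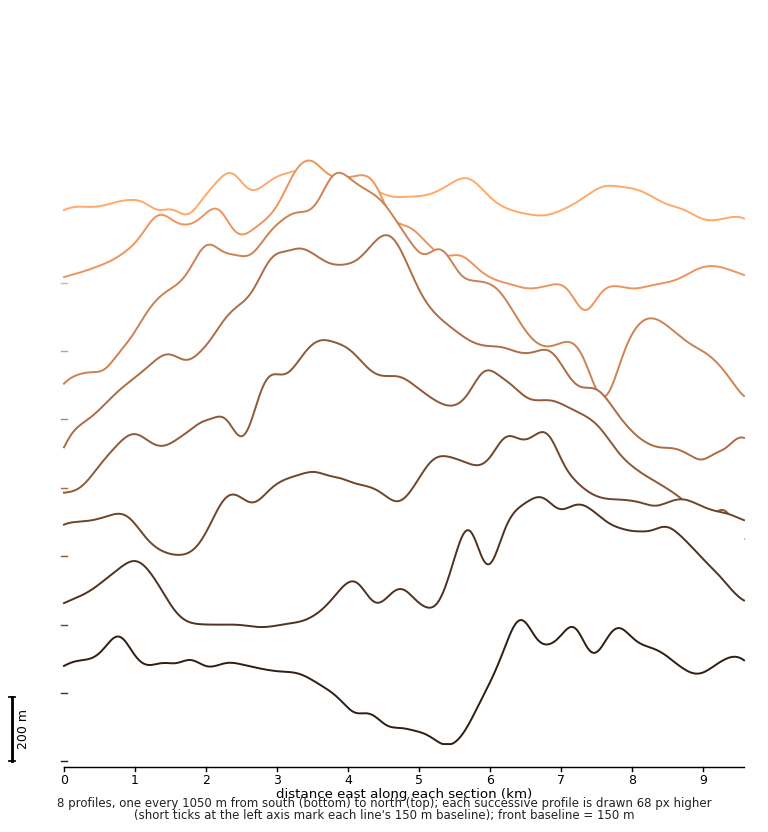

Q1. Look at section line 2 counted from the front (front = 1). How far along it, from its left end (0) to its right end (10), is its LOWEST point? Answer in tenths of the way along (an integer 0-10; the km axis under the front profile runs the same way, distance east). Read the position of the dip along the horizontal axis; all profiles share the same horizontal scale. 3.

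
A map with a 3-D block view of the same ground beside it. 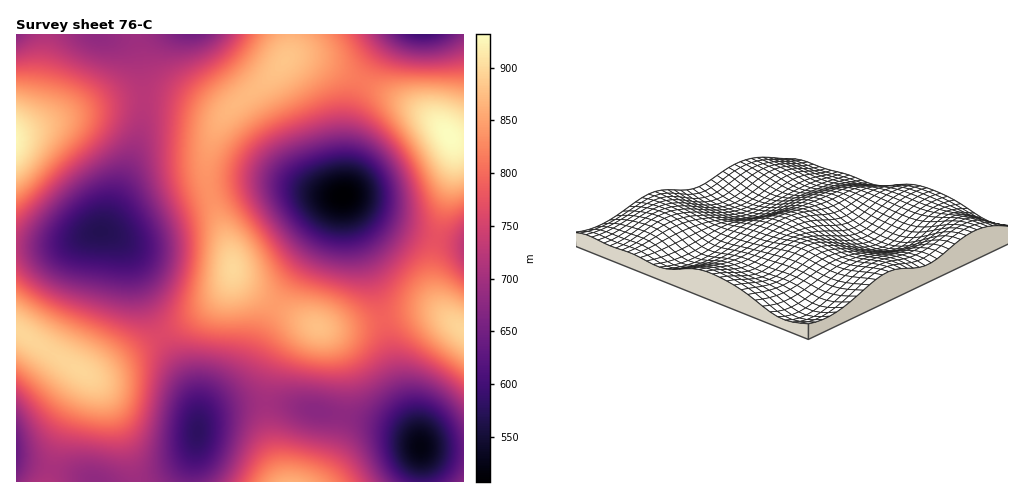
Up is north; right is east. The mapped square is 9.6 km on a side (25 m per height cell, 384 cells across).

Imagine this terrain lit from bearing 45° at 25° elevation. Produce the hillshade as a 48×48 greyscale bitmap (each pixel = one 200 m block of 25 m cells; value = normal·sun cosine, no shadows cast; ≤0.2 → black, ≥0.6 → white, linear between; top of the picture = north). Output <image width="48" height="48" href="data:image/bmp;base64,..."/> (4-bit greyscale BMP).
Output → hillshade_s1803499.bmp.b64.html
<image width="48" height="48" href="data:image/bmp;base64,Qk32BAAAAAAAAHYAAAAoAAAAMAAAADAAAAABAAQAAAAAAIAEAAATCwAAEwsAABAAAAAAAAAAAAAAABEREQAiIiIAMzMzAERERABVVVUAZmZmAHd3dwCIiIgAmZmZAKqqqgC7u7sAzMzMAN3d3QDu7u4A////AIiJmZh3d4mru7qYdmeJq8zM3e7//typh3d4iId2Z4mrzLqXZmeJq8zN3e7/7tuYdmZnd3ZlZomrzLqHZmeKvM3d3d7u7bqHVUVWZmVVVomry7mGZmeavN3d3d3d3Kh1RERFVVRFVom7y6l2VmibzNzMzMzMupdkMzNERERFZ4q8y6h2VWibzMy7u7u7qYZTMiI0RERFaJq8u5hlVWiau7uqmaqqmHVDIiIzRERWeKvMupdlVWeaqqmIiImZh2QyERIjRFVniavLuodlVWeJmYd2Z3iId1QyERIzRVZ4mrzLqYZVVWd3d2ZVVneHdlMhESI0VWeJq8zLqHZURVZmZVREVWd3ZUMhESNFZ3iavMy6mGVERVVlVEREVmd3ZUMhETRWeJqrzMy6h2VERVVVRDNEVnd3ZUMhEkVniau8zMuph1VERVVURERFZ4iHZUMiI2eJq7zMzMupdlVEVVVUREVWeJmHZUMzNImrvMzd3MuodlVVVVVVVVZ4mamYZUM0Vqu83d3d3MuodlVVVmZmZneJq7qYdVRVeLzd3t3d3LuYdlVVZmZ3d4mru7uYdlVnid3u7u3d3LqYdlVWZnd4iZq8zMuodmZ4q+7/7u3dzLqYdlVWZ3iJmrvN3cuod3eKvO//7t3czLqYZlVWd4mau8zd3cuph4ibzf/+7dzMy7qHZVVWeJq7zN3d3cupiImr3e7u3czLu6mHVURWeKvM3e7u3MupiIms3e7dzLu7qph2VERWibzd7u7u3LqZiImrzd3My7qqqYdlQzRWis3u//7t3LqYiImavLu7uqqZmHZUMzRXm87///7t3LqYd3iZq6qqqpmYh3ZDMjRXnN7///7ty6mHdmd4mZmZmZiId2VDIjRorO///+7cy6mHZVZniImZmIiHdlQyIjVpve///u3Muph2VERWd4iIiId3ZlQyI0V5ve//7ty7qYdlQzNFZoiIiId2ZVQzM0aKve7u3LuqmHZTIiI0VoiIiHd2ZVQzNFaKvN3cy6mYh2UyEREkVoiIiHd2ZlRERFeKvMzLqZiHdlQhAAEkVoiYiHd3ZlVERWeJq7upmHdmZUIQAAEkZpmZiId3d2ZVVWeJqqqYd2ZlVDIAAAE0Z5mZmIiIh3ZVVWeImZmHZmVVQyEAAAI1eKqpmYiIiHdlVWZ4iYh3ZlVVQyEAABNWiaqqmZmZmYdmVWZ4iId2ZlVVQyEQASRnmbuqqqqqqYh2ZWZ4iId3ZmZlVDIiI0Z5qru7qru7qph2Zmd4iIh3dmZmVUMzRWiau8u7u7u7uph3Znd4iIiHd3d2ZVVVZ4mrzMy7vMzMupmHd3iIiIiId3d3dmZ3iavMzMzMzMzMuqmIiIiZmYiIiIiId4iJq8zd3MzMzMzMupmYmZmZmIiIiIiIiZmrzN3d3Lu8zMzLqpmZmqqZmIiIiJmZmqvN3u7dzLu7zMy6qZmaqqqpiIeIiZmqq7ze7u7cy6qru7upmZmqu7qph3eImaqrvM3v/+7bupmqu7qpiJmru7uph3d4maq7zN7//+3LqQ=="/>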